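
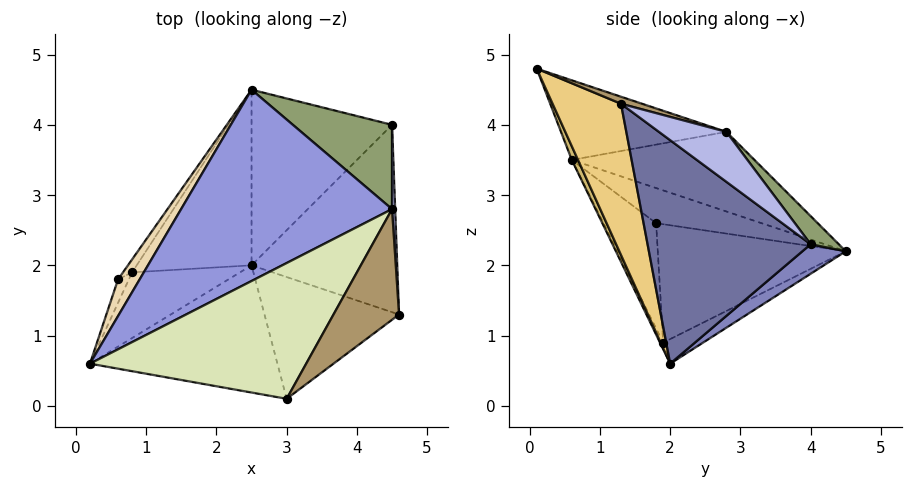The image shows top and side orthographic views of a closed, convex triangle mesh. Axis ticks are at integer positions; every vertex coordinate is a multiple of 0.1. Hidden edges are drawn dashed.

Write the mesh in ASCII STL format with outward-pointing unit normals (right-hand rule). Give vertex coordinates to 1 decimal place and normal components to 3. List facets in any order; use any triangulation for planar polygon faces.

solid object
 facet normal 0.785 -0.350 -0.512
  outer loop
   vertex 4.5 4.0 2.3
   vertex 4.6 1.3 4.3
   vertex 2.5 2.0 0.6
  endloop
 endfacet
 facet normal 0.174 0.531 -0.829
  outer loop
   vertex 4.5 4.0 2.3
   vertex 2.5 2.0 0.6
   vertex 2.5 4.5 2.2
  endloop
 endfacet
 facet normal -0.313 0.461 0.830
  outer loop
   vertex 4.5 2.8 3.9
   vertex 2.5 4.5 2.2
   vertex 0.2 0.6 3.5
  endloop
 endfacet
 facet normal 0.995 0.083 0.062
  outer loop
   vertex 4.5 2.8 3.9
   vertex 4.6 1.3 4.3
   vertex 4.5 4.0 2.3
  endloop
 endfacet
 facet normal 0.168 0.789 0.592
  outer loop
   vertex 4.5 2.8 3.9
   vertex 4.5 4.0 2.3
   vertex 2.5 4.5 2.2
  endloop
 endfacet
 facet normal -0.027 -0.892 -0.452
  outer loop
   vertex 0.8 1.9 0.9
   vertex 2.5 2.0 0.6
   vertex 0.2 0.6 3.5
  endloop
 endfacet
 facet normal -0.177 0.530 -0.829
  outer loop
   vertex 0.8 1.9 0.9
   vertex 2.5 4.5 2.2
   vertex 2.5 2.0 0.6
  endloop
 endfacet
 facet normal -0.308 0.451 0.838
  outer loop
   vertex 3.0 0.1 4.8
   vertex 4.5 2.8 3.9
   vertex 0.2 0.6 3.5
  endloop
 endfacet
 facet normal 0.103 0.263 0.959
  outer loop
   vertex 3.0 0.1 4.8
   vertex 4.6 1.3 4.3
   vertex 4.5 2.8 3.9
  endloop
 endfacet
 facet normal 0.030 -0.909 -0.415
  outer loop
   vertex 3.0 0.1 4.8
   vertex 0.2 0.6 3.5
   vertex 2.5 2.0 0.6
  endloop
 endfacet
 facet normal 0.461 -0.786 -0.411
  outer loop
   vertex 3.0 0.1 4.8
   vertex 2.5 2.0 0.6
   vertex 4.6 1.3 4.3
  endloop
 endfacet
 facet normal -0.705 0.561 0.434
  outer loop
   vertex 0.6 1.8 2.6
   vertex 0.2 0.6 3.5
   vertex 2.5 4.5 2.2
  endloop
 endfacet
 facet normal -0.964 0.247 -0.099
  outer loop
   vertex 0.6 1.8 2.6
   vertex 0.8 1.9 0.9
   vertex 0.2 0.6 3.5
  endloop
 endfacet
 facet normal -0.821 0.568 -0.063
  outer loop
   vertex 0.6 1.8 2.6
   vertex 2.5 4.5 2.2
   vertex 0.8 1.9 0.9
  endloop
 endfacet
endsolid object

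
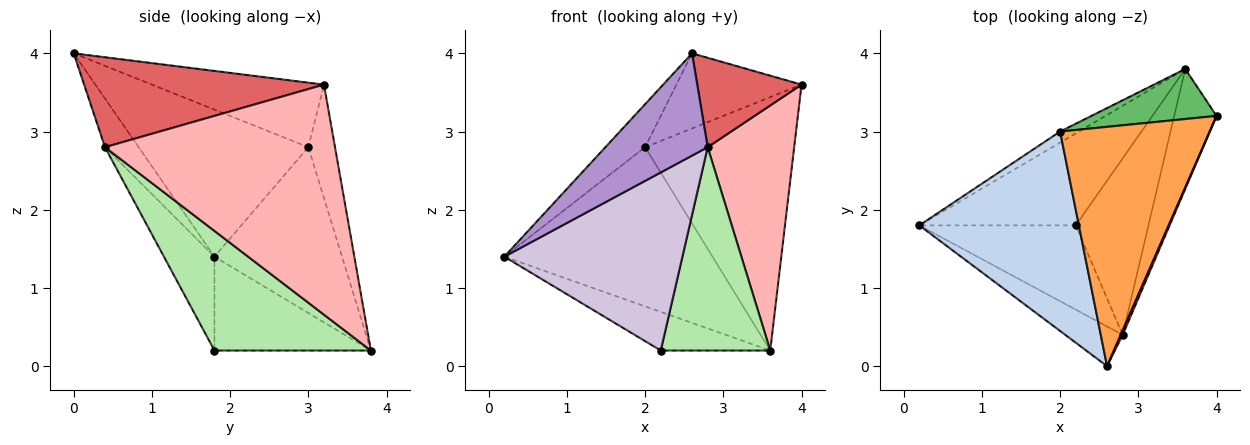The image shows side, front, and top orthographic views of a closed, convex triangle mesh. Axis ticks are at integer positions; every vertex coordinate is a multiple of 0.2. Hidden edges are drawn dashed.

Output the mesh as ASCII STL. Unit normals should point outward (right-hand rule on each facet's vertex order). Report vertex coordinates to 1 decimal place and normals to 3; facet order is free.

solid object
 facet normal -0.484 0.339 -0.807
  outer loop
   vertex 2.2 1.8 0.2
   vertex 0.2 1.8 1.4
   vertex 3.6 3.8 0.2
  endloop
 endfacet
 facet normal -0.669 0.157 0.726
  outer loop
   vertex 2.0 3.0 2.8
   vertex 0.2 1.8 1.4
   vertex 2.6 0.0 4.0
  endloop
 endfacet
 facet normal -0.381 0.277 0.882
  outer loop
   vertex 2.0 3.0 2.8
   vertex 2.6 0.0 4.0
   vertex 4.0 3.2 3.6
  endloop
 endfacet
 facet normal -0.522 0.851 -0.059
  outer loop
   vertex 2.0 3.0 2.8
   vertex 3.6 3.8 0.2
   vertex 0.2 1.8 1.4
  endloop
 endfacet
 facet normal -0.173 0.966 0.191
  outer loop
   vertex 2.0 3.0 2.8
   vertex 4.0 3.2 3.6
   vertex 3.6 3.8 0.2
  endloop
 endfacet
 facet normal 0.733 -0.513 -0.446
  outer loop
   vertex 2.8 0.4 2.8
   vertex 2.2 1.8 0.2
   vertex 3.6 3.8 0.2
  endloop
 endfacet
 facet normal 0.917 -0.399 0.020
  outer loop
   vertex 2.8 0.4 2.8
   vertex 4.0 3.2 3.6
   vertex 2.6 0.0 4.0
  endloop
 endfacet
 facet normal 0.922 -0.347 -0.170
  outer loop
   vertex 2.8 0.4 2.8
   vertex 3.6 3.8 0.2
   vertex 4.0 3.2 3.6
  endloop
 endfacet
 facet normal -0.294 -0.891 -0.346
  outer loop
   vertex 2.8 0.4 2.8
   vertex 2.6 0.0 4.0
   vertex 0.2 1.8 1.4
  endloop
 endfacet
 facet normal -0.248 -0.876 -0.414
  outer loop
   vertex 2.8 0.4 2.8
   vertex 0.2 1.8 1.4
   vertex 2.2 1.8 0.2
  endloop
 endfacet
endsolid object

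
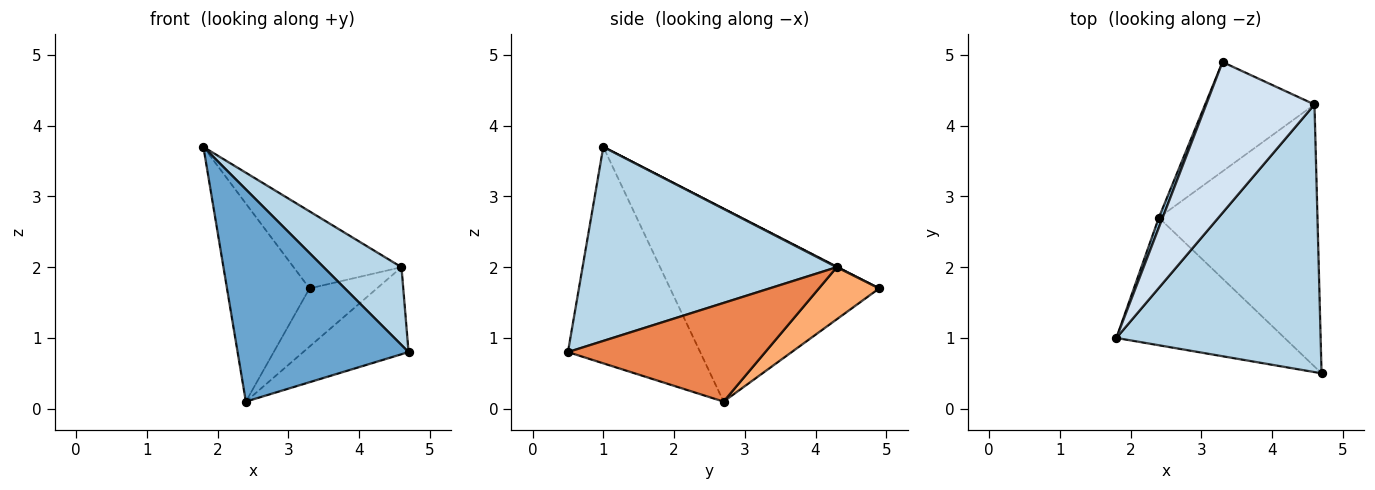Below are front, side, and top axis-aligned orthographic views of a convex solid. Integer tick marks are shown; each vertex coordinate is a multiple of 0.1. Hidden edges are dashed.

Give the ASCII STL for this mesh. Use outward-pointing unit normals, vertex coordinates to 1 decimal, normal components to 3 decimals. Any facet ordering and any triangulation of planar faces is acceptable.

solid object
 facet normal -0.553 -0.714 -0.429
  outer loop
   vertex 2.4 2.7 0.1
   vertex 4.7 0.5 0.8
   vertex 1.8 1.0 3.7
  endloop
 endfacet
 facet normal -0.930 0.367 0.018
  outer loop
   vertex 2.4 2.7 0.1
   vertex 1.8 1.0 3.7
   vertex 3.3 4.9 1.7
  endloop
 endfacet
 facet normal 0.674 -0.206 0.709
  outer loop
   vertex 4.6 4.3 2.0
   vertex 1.8 1.0 3.7
   vertex 4.7 0.5 0.8
  endloop
 endfacet
 facet normal 0.004 0.455 0.891
  outer loop
   vertex 4.6 4.3 2.0
   vertex 3.3 4.9 1.7
   vertex 1.8 1.0 3.7
  endloop
 endfacet
 facet normal 0.508 0.271 -0.817
  outer loop
   vertex 4.6 4.3 2.0
   vertex 4.7 0.5 0.8
   vertex 2.4 2.7 0.1
  endloop
 endfacet
 facet normal 0.388 0.433 -0.814
  outer loop
   vertex 4.6 4.3 2.0
   vertex 2.4 2.7 0.1
   vertex 3.3 4.9 1.7
  endloop
 endfacet
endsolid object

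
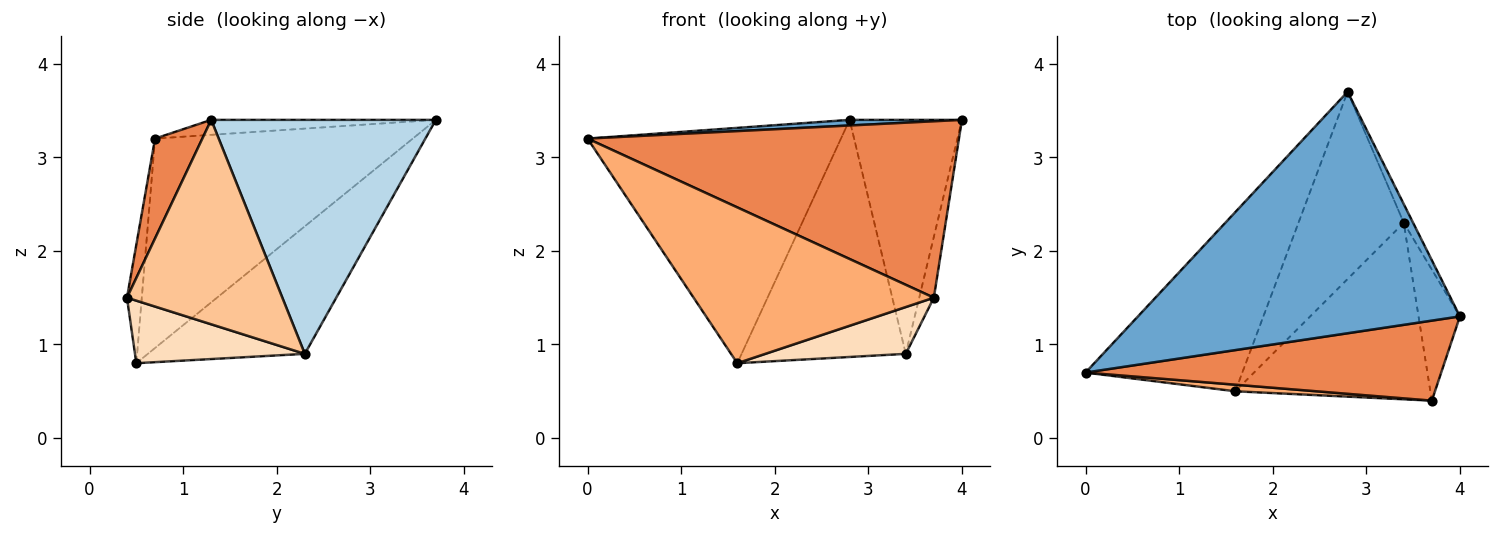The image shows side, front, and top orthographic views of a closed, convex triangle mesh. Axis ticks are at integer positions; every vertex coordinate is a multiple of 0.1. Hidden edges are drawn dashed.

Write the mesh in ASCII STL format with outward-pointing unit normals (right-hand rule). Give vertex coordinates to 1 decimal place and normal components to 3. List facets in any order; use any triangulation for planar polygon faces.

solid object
 facet normal -0.046 -0.023 0.999
  outer loop
   vertex 2.8 3.7 3.4
   vertex 0.0 0.7 3.2
   vertex 4.0 1.3 3.4
  endloop
 endfacet
 facet normal -0.629 0.619 -0.471
  outer loop
   vertex 1.6 0.5 0.8
   vertex 0.0 0.7 3.2
   vertex 2.8 3.7 3.4
  endloop
 endfacet
 facet normal 0.894 0.447 -0.036
  outer loop
   vertex 3.4 2.3 0.9
   vertex 2.8 3.7 3.4
   vertex 4.0 1.3 3.4
  endloop
 endfacet
 facet normal -0.600 0.628 -0.496
  outer loop
   vertex 3.4 2.3 0.9
   vertex 1.6 0.5 0.8
   vertex 2.8 3.7 3.4
  endloop
 endfacet
 facet normal 0.115 -0.905 0.410
  outer loop
   vertex 3.7 0.4 1.5
   vertex 4.0 1.3 3.4
   vertex 0.0 0.7 3.2
  endloop
 endfacet
 facet normal -0.062 -0.997 0.042
  outer loop
   vertex 3.7 0.4 1.5
   vertex 0.0 0.7 3.2
   vertex 1.6 0.5 0.8
  endloop
 endfacet
 facet normal 0.976 0.092 -0.198
  outer loop
   vertex 3.7 0.4 1.5
   vertex 3.4 2.3 0.9
   vertex 4.0 1.3 3.4
  endloop
 endfacet
 facet normal 0.296 -0.245 -0.923
  outer loop
   vertex 3.7 0.4 1.5
   vertex 1.6 0.5 0.8
   vertex 3.4 2.3 0.9
  endloop
 endfacet
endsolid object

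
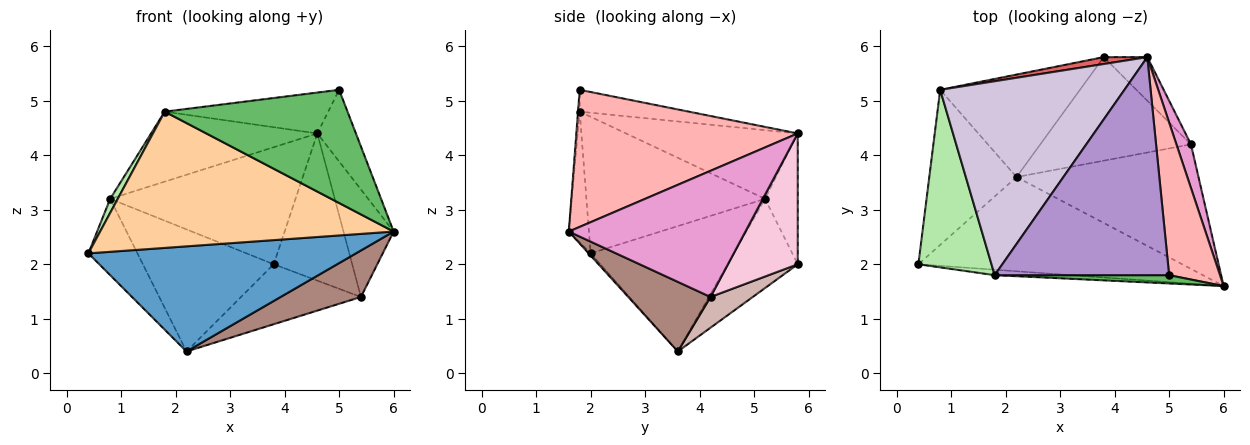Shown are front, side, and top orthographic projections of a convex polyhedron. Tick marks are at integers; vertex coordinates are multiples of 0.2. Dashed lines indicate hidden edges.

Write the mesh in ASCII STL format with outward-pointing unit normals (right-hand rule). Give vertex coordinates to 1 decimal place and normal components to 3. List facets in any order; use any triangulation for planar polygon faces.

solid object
 facet normal -0.006 -0.745 -0.667
  outer loop
   vertex 2.2 3.6 0.4
   vertex 6.0 1.6 2.6
   vertex 0.4 2.0 2.2
  endloop
 endfacet
 facet normal -0.790 0.271 -0.550
  outer loop
   vertex 2.2 3.6 0.4
   vertex 0.4 2.0 2.2
   vertex 0.8 5.2 3.2
  endloop
 endfacet
 facet normal -0.380 0.709 -0.595
  outer loop
   vertex 2.2 3.6 0.4
   vertex 0.8 5.2 3.2
   vertex 3.8 5.8 2.0
  endloop
 endfacet
 facet normal -0.068 -0.997 -0.040
  outer loop
   vertex 1.8 1.8 4.8
   vertex 0.4 2.0 2.2
   vertex 6.0 1.6 2.6
  endloop
 endfacet
 facet normal -0.009 -0.997 0.073
  outer loop
   vertex 1.8 1.8 4.8
   vertex 6.0 1.6 2.6
   vertex 5.0 1.8 5.2
  endloop
 endfacet
 facet normal -0.881 -0.037 0.472
  outer loop
   vertex 1.8 1.8 4.8
   vertex 0.8 5.2 3.2
   vertex 0.4 2.0 2.2
  endloop
 endfacet
 facet normal -0.173 0.983 0.058
  outer loop
   vertex 4.6 5.8 4.4
   vertex 3.8 5.8 2.0
   vertex 0.8 5.2 3.2
  endloop
 endfacet
 facet normal 0.925 0.161 0.343
  outer loop
   vertex 4.6 5.8 4.4
   vertex 5.0 1.8 5.2
   vertex 6.0 1.6 2.6
  endloop
 endfacet
 facet normal -0.122 0.183 0.976
  outer loop
   vertex 4.6 5.8 4.4
   vertex 1.8 1.8 4.8
   vertex 5.0 1.8 5.2
  endloop
 endfacet
 facet normal -0.331 0.320 0.888
  outer loop
   vertex 4.6 5.8 4.4
   vertex 0.8 5.2 3.2
   vertex 1.8 1.8 4.8
  endloop
 endfacet
 facet normal 0.337 -0.329 -0.882
  outer loop
   vertex 5.4 4.2 1.4
   vertex 6.0 1.6 2.6
   vertex 2.2 3.6 0.4
  endloop
 endfacet
 facet normal 0.174 0.493 -0.852
  outer loop
   vertex 5.4 4.2 1.4
   vertex 2.2 3.6 0.4
   vertex 3.8 5.8 2.0
  endloop
 endfacet
 facet normal 0.956 0.271 0.110
  outer loop
   vertex 5.4 4.2 1.4
   vertex 4.6 5.8 4.4
   vertex 6.0 1.6 2.6
  endloop
 endfacet
 facet normal 0.649 0.730 -0.216
  outer loop
   vertex 5.4 4.2 1.4
   vertex 3.8 5.8 2.0
   vertex 4.6 5.8 4.4
  endloop
 endfacet
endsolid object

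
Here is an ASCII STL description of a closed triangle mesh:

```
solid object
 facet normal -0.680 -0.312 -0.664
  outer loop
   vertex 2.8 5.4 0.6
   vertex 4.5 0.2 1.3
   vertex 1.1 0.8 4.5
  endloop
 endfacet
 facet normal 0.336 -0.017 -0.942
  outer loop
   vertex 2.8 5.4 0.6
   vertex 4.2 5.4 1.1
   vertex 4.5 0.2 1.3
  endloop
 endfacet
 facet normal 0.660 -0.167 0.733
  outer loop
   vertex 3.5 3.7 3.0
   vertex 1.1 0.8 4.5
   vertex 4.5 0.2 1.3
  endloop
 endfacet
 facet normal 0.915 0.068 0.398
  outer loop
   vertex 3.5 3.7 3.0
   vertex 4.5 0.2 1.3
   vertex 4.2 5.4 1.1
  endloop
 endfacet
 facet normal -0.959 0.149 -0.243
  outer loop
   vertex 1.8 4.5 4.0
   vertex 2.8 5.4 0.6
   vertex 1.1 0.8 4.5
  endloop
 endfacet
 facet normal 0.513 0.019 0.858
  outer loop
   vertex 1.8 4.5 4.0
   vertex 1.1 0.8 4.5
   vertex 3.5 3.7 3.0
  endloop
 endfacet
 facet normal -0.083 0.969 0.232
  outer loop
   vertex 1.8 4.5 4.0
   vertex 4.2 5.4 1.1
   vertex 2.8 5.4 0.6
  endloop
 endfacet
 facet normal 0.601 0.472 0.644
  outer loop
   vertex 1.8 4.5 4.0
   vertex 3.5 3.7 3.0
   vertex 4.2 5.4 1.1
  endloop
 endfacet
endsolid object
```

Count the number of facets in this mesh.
8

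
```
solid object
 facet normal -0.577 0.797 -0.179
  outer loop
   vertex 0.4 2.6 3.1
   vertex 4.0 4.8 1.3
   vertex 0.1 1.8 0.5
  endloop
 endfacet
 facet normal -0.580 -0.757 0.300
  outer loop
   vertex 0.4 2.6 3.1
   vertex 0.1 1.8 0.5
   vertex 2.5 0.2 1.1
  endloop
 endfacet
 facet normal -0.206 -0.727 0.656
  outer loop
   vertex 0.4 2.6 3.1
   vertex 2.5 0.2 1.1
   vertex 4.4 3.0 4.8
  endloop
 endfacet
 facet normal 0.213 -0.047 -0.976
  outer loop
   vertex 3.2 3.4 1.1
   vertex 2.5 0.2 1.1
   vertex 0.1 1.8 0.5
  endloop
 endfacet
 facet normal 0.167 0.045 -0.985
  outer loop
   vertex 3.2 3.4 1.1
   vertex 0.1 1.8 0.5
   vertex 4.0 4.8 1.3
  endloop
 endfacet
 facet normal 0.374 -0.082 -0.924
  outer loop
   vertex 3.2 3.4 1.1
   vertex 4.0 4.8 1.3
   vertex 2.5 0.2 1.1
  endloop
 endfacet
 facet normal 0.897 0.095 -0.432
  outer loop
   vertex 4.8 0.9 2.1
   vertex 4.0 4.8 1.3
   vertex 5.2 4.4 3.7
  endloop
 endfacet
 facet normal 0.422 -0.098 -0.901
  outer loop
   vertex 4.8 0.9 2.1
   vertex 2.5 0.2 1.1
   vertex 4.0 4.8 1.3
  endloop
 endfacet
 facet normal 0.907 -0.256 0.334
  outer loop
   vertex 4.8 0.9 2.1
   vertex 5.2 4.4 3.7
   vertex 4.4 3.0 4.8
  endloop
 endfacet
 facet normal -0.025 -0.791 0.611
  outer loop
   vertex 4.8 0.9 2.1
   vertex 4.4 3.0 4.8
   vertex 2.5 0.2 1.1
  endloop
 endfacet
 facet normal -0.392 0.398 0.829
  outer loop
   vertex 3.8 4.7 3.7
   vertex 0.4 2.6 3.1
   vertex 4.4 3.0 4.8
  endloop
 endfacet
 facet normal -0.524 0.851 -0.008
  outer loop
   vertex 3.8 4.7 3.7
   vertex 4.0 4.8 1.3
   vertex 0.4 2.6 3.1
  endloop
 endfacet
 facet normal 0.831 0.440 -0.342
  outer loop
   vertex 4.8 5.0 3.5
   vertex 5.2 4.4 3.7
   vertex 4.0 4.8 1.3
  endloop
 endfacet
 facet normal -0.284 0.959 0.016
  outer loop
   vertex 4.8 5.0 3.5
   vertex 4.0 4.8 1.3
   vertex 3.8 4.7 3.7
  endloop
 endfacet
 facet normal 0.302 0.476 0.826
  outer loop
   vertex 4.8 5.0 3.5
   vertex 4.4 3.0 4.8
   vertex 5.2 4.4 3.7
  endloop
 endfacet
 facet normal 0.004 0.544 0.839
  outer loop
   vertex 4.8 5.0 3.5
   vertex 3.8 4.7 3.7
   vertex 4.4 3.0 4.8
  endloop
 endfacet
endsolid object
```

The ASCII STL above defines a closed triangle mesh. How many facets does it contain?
16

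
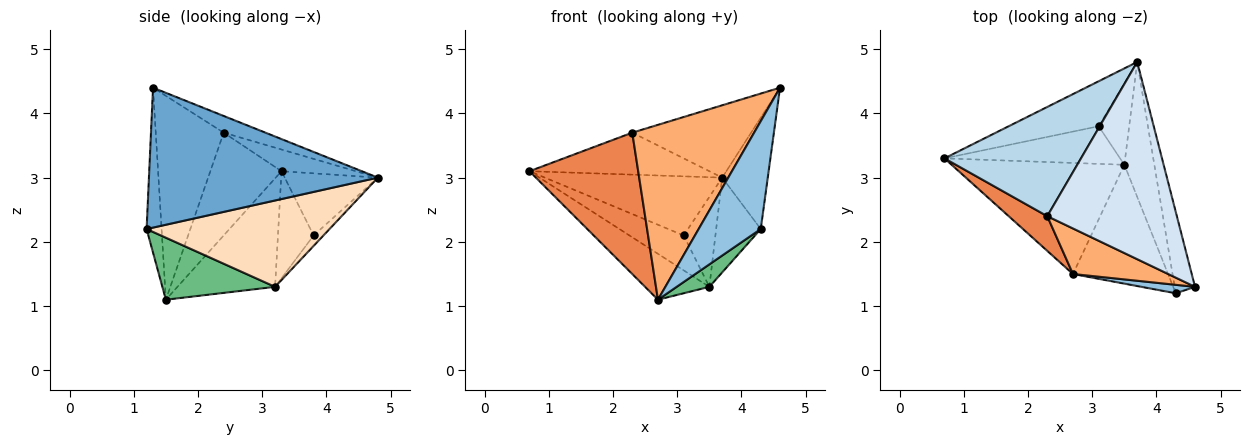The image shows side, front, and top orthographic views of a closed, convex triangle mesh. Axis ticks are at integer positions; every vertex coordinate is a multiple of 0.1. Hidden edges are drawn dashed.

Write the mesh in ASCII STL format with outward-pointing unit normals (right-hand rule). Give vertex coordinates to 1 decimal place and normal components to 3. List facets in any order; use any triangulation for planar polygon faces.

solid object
 facet normal 0.971 0.193 -0.141
  outer loop
   vertex 4.3 1.2 2.2
   vertex 3.7 4.8 3.0
   vertex 4.6 1.3 4.4
  endloop
 endfacet
 facet normal -0.234 -0.969 0.076
  outer loop
   vertex 4.3 1.2 2.2
   vertex 4.6 1.3 4.4
   vertex 2.7 1.5 1.1
  endloop
 endfacet
 facet normal -0.147 0.355 0.923
  outer loop
   vertex 2.3 2.4 3.7
   vertex 3.7 4.8 3.0
   vertex 0.7 3.3 3.1
  endloop
 endfacet
 facet normal -0.120 0.342 0.932
  outer loop
   vertex 2.3 2.4 3.7
   vertex 4.6 1.3 4.4
   vertex 3.7 4.8 3.0
  endloop
 endfacet
 facet normal -0.536 -0.820 0.201
  outer loop
   vertex 2.3 2.4 3.7
   vertex 0.7 3.3 3.1
   vertex 2.7 1.5 1.1
  endloop
 endfacet
 facet normal -0.475 -0.852 0.222
  outer loop
   vertex 2.3 2.4 3.7
   vertex 2.7 1.5 1.1
   vertex 4.6 1.3 4.4
  endloop
 endfacet
 facet normal -0.502 0.330 -0.799
  outer loop
   vertex 3.5 3.2 1.3
   vertex 2.7 1.5 1.1
   vertex 0.7 3.3 3.1
  endloop
 endfacet
 facet normal 0.921 0.224 -0.320
  outer loop
   vertex 3.5 3.2 1.3
   vertex 3.7 4.8 3.0
   vertex 4.3 1.2 2.2
  endloop
 endfacet
 facet normal 0.539 -0.157 -0.827
  outer loop
   vertex 3.5 3.2 1.3
   vertex 4.3 1.2 2.2
   vertex 2.7 1.5 1.1
  endloop
 endfacet
 facet normal -0.386 0.734 -0.559
  outer loop
   vertex 3.1 3.8 2.1
   vertex 0.7 3.3 3.1
   vertex 3.7 4.8 3.0
  endloop
 endfacet
 facet normal -0.408 0.621 -0.670
  outer loop
   vertex 3.1 3.8 2.1
   vertex 3.5 3.2 1.3
   vertex 0.7 3.3 3.1
  endloop
 endfacet
 facet normal -0.224 0.723 -0.654
  outer loop
   vertex 3.1 3.8 2.1
   vertex 3.7 4.8 3.0
   vertex 3.5 3.2 1.3
  endloop
 endfacet
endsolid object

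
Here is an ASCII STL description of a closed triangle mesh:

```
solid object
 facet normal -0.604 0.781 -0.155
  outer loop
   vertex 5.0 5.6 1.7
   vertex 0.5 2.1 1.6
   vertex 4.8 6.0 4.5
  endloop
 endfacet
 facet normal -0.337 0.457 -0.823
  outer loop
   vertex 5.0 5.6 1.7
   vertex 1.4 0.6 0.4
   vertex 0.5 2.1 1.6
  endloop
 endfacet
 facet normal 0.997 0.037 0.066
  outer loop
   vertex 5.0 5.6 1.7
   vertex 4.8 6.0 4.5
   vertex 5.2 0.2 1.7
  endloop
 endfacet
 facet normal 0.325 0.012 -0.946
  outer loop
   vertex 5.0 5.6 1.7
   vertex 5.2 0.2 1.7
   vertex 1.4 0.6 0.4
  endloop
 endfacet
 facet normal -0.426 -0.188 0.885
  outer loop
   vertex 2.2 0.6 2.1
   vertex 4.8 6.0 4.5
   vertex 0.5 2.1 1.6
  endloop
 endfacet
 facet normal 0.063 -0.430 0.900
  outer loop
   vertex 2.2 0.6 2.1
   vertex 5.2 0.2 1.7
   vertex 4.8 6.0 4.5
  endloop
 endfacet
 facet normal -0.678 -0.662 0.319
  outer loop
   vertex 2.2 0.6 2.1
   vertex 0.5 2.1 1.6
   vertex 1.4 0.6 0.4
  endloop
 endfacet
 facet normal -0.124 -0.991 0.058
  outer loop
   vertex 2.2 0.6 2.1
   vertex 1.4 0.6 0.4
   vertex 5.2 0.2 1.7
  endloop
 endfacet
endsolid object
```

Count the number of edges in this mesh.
12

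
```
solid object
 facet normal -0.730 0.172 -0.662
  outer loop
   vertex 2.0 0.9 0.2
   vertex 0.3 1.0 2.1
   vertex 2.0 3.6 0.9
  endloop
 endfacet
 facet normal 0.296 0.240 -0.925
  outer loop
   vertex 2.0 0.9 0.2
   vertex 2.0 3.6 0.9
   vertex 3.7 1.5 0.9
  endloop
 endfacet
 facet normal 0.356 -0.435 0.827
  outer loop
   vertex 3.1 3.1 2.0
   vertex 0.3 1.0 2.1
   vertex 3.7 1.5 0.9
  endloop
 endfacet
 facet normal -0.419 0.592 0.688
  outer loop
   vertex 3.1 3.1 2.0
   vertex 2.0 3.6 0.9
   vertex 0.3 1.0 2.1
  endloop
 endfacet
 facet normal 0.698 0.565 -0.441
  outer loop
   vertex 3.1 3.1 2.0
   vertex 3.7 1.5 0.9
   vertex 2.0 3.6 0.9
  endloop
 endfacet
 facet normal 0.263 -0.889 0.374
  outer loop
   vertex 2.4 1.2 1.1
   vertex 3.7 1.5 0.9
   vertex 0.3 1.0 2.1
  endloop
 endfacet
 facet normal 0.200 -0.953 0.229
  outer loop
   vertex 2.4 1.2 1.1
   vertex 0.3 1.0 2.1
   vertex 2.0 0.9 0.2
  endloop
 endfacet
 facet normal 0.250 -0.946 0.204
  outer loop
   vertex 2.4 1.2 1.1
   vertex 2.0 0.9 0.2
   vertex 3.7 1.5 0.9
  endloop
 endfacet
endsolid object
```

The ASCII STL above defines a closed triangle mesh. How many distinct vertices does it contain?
6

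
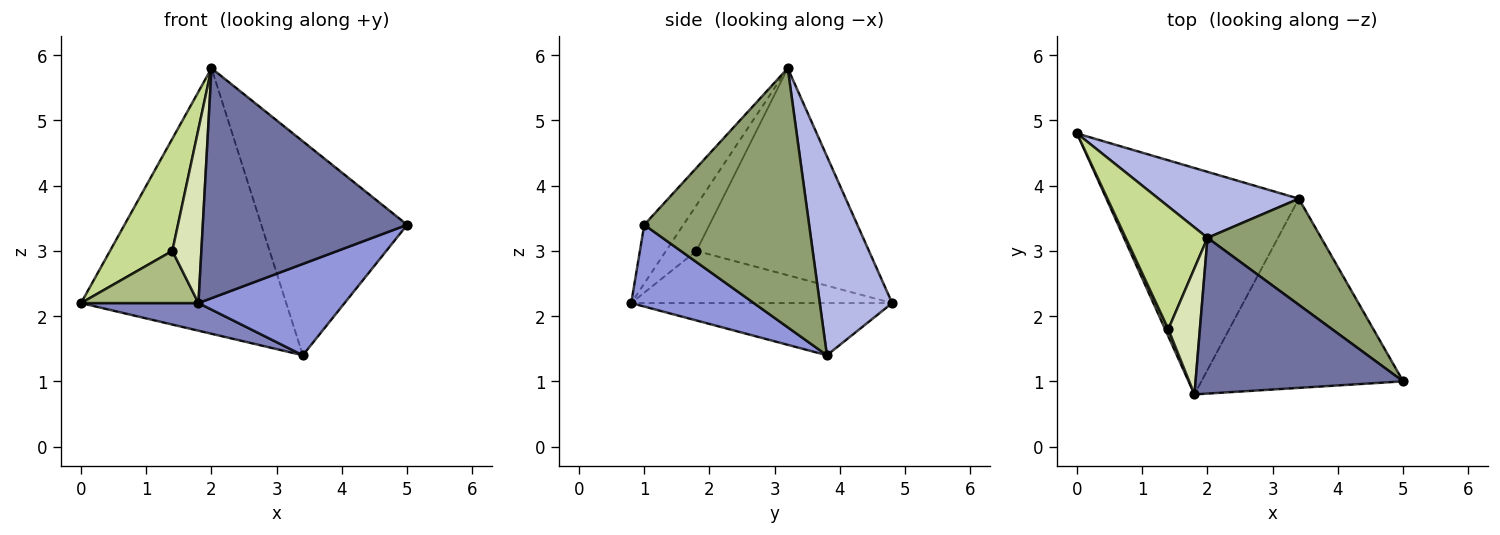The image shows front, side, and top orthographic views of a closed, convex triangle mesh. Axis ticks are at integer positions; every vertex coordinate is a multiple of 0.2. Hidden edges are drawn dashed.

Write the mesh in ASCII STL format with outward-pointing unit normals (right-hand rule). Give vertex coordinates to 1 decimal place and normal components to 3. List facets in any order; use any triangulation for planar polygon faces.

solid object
 facet normal -0.157 -0.818 0.554
  outer loop
   vertex 2.0 3.2 5.8
   vertex 1.8 0.8 2.2
   vertex 5.0 1.0 3.4
  endloop
 endfacet
 facet normal -0.260 -0.117 -0.959
  outer loop
   vertex 3.4 3.8 1.4
   vertex 1.8 0.8 2.2
   vertex 0.0 4.8 2.2
  endloop
 endfacet
 facet normal 0.343 -0.408 -0.846
  outer loop
   vertex 3.4 3.8 1.4
   vertex 5.0 1.0 3.4
   vertex 1.8 0.8 2.2
  endloop
 endfacet
 facet normal 0.324 0.918 0.228
  outer loop
   vertex 3.4 3.8 1.4
   vertex 0.0 4.8 2.2
   vertex 2.0 3.2 5.8
  endloop
 endfacet
 facet normal 0.711 0.630 0.312
  outer loop
   vertex 3.4 3.8 1.4
   vertex 2.0 3.2 5.8
   vertex 5.0 1.0 3.4
  endloop
 endfacet
 facet normal -0.910 -0.410 0.057
  outer loop
   vertex 1.4 1.8 3.0
   vertex 0.0 4.8 2.2
   vertex 1.8 0.8 2.2
  endloop
 endfacet
 facet normal -0.882 -0.319 0.348
  outer loop
   vertex 1.4 1.8 3.0
   vertex 2.0 3.2 5.8
   vertex 0.0 4.8 2.2
  endloop
 endfacet
 facet normal -0.648 -0.617 0.447
  outer loop
   vertex 1.4 1.8 3.0
   vertex 1.8 0.8 2.2
   vertex 2.0 3.2 5.8
  endloop
 endfacet
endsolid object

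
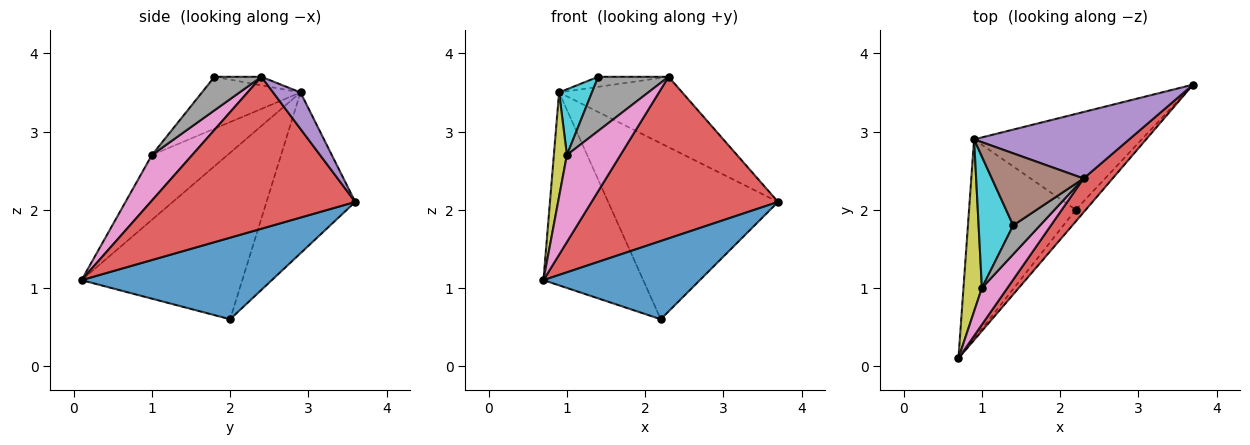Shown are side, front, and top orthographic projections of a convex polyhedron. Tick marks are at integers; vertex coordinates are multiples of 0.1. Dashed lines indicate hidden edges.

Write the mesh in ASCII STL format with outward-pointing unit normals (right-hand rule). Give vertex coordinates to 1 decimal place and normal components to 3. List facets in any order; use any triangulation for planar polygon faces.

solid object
 facet normal 0.769 -0.632 -0.095
  outer loop
   vertex 2.2 2.0 0.6
   vertex 3.7 3.6 2.1
   vertex 0.7 0.1 1.1
  endloop
 endfacet
 facet normal -0.746 0.463 -0.478
  outer loop
   vertex 0.9 2.9 3.5
   vertex 2.2 2.0 0.6
   vertex 0.7 0.1 1.1
  endloop
 endfacet
 facet normal -0.417 0.798 -0.435
  outer loop
   vertex 0.9 2.9 3.5
   vertex 3.7 3.6 2.1
   vertex 2.2 2.0 0.6
  endloop
 endfacet
 facet normal 0.732 -0.667 0.140
  outer loop
   vertex 2.3 2.4 3.7
   vertex 0.7 0.1 1.1
   vertex 3.7 3.6 2.1
  endloop
 endfacet
 facet normal 0.159 0.718 0.678
  outer loop
   vertex 2.3 2.4 3.7
   vertex 3.7 3.6 2.1
   vertex 0.9 2.9 3.5
  endloop
 endfacet
 facet normal -0.092 0.138 0.986
  outer loop
   vertex 2.3 2.4 3.7
   vertex 0.9 2.9 3.5
   vertex 1.4 1.8 3.7
  endloop
 endfacet
 facet normal 0.570 -0.757 0.319
  outer loop
   vertex 1.0 1.0 2.7
   vertex 0.7 0.1 1.1
   vertex 2.3 2.4 3.7
  endloop
 endfacet
 facet normal 0.507 -0.761 0.406
  outer loop
   vertex 1.0 1.0 2.7
   vertex 2.3 2.4 3.7
   vertex 1.4 1.8 3.7
  endloop
 endfacet
 facet normal -0.949 -0.164 0.270
  outer loop
   vertex 1.0 1.0 2.7
   vertex 0.9 2.9 3.5
   vertex 0.7 0.1 1.1
  endloop
 endfacet
 facet normal -0.802 -0.267 0.535
  outer loop
   vertex 1.0 1.0 2.7
   vertex 1.4 1.8 3.7
   vertex 0.9 2.9 3.5
  endloop
 endfacet
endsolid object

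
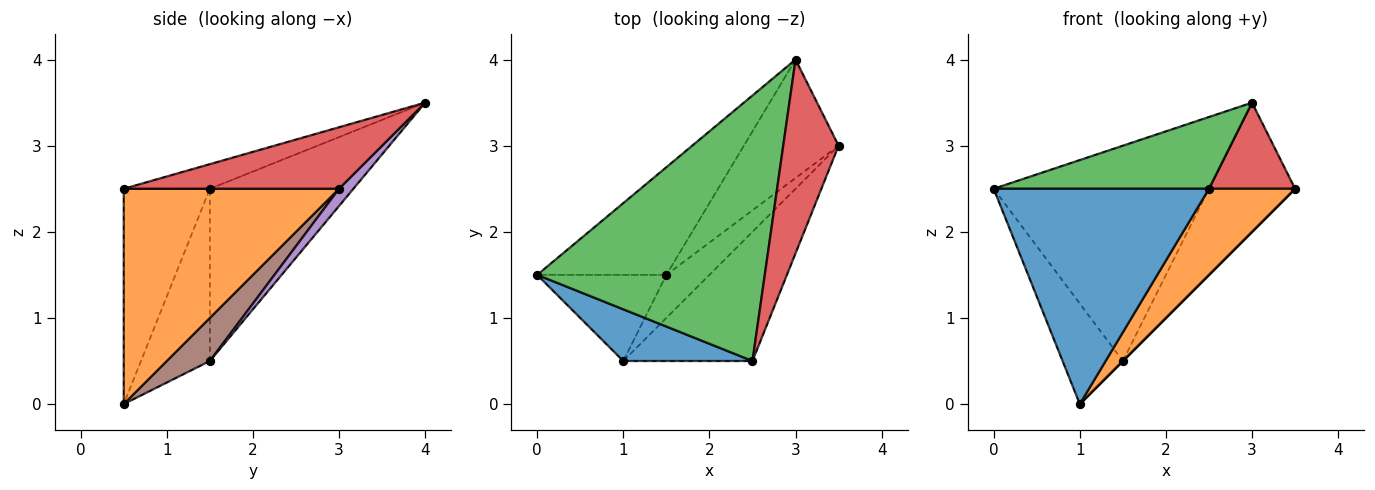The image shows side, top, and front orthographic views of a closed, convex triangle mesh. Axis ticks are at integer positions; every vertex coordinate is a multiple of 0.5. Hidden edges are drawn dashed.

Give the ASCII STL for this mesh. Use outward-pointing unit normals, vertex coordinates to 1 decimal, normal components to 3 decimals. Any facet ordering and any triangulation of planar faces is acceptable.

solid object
 facet normal -0.362 -0.906 0.217
  outer loop
   vertex 1.0 0.5 0.0
   vertex 2.5 0.5 2.5
   vertex 0.0 1.5 2.5
  endloop
 endfacet
 facet normal 0.811 -0.324 -0.487
  outer loop
   vertex 1.0 0.5 0.0
   vertex 3.5 3.0 2.5
   vertex 2.5 0.5 2.5
  endloop
 endfacet
 facet normal -0.104 -0.259 0.960
  outer loop
   vertex 3.0 4.0 3.5
   vertex 0.0 1.5 2.5
   vertex 2.5 0.5 2.5
  endloop
 endfacet
 facet normal 0.712 -0.285 0.641
  outer loop
   vertex 3.0 4.0 3.5
   vertex 2.5 0.5 2.5
   vertex 3.5 3.0 2.5
  endloop
 endfacet
 facet normal 0.122 0.732 -0.671
  outer loop
   vertex 1.5 1.5 0.5
   vertex 3.0 4.0 3.5
   vertex 3.5 3.0 2.5
  endloop
 endfacet
 facet normal 0.707 0.000 -0.707
  outer loop
   vertex 1.5 1.5 0.5
   vertex 3.5 3.0 2.5
   vertex 1.0 0.5 0.0
  endloop
 endfacet
 facet normal -0.655 0.573 -0.492
  outer loop
   vertex 1.5 1.5 0.5
   vertex 1.0 0.5 0.0
   vertex 0.0 1.5 2.5
  endloop
 endfacet
 facet normal -0.512 0.768 -0.384
  outer loop
   vertex 1.5 1.5 0.5
   vertex 0.0 1.5 2.5
   vertex 3.0 4.0 3.5
  endloop
 endfacet
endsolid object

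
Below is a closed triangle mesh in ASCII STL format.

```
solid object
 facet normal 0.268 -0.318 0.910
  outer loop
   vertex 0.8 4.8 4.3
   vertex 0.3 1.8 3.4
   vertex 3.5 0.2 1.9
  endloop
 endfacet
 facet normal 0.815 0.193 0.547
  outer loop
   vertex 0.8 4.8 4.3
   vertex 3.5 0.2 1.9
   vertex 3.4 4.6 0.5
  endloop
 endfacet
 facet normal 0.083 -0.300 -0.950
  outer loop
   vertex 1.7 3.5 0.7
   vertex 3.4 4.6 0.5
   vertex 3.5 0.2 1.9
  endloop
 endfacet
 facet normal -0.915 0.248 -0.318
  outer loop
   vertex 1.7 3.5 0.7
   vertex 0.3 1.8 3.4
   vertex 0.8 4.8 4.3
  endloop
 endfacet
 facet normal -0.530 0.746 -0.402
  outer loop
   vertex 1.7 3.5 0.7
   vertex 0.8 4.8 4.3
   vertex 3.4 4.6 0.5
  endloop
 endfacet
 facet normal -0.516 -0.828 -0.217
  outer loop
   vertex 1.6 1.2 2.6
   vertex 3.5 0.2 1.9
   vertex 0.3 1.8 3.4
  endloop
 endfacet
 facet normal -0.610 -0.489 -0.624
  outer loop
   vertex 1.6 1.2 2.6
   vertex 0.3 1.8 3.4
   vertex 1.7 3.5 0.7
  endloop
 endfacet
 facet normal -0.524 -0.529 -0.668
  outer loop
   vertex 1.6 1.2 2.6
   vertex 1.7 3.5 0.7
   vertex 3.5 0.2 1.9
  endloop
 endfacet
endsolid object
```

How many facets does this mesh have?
8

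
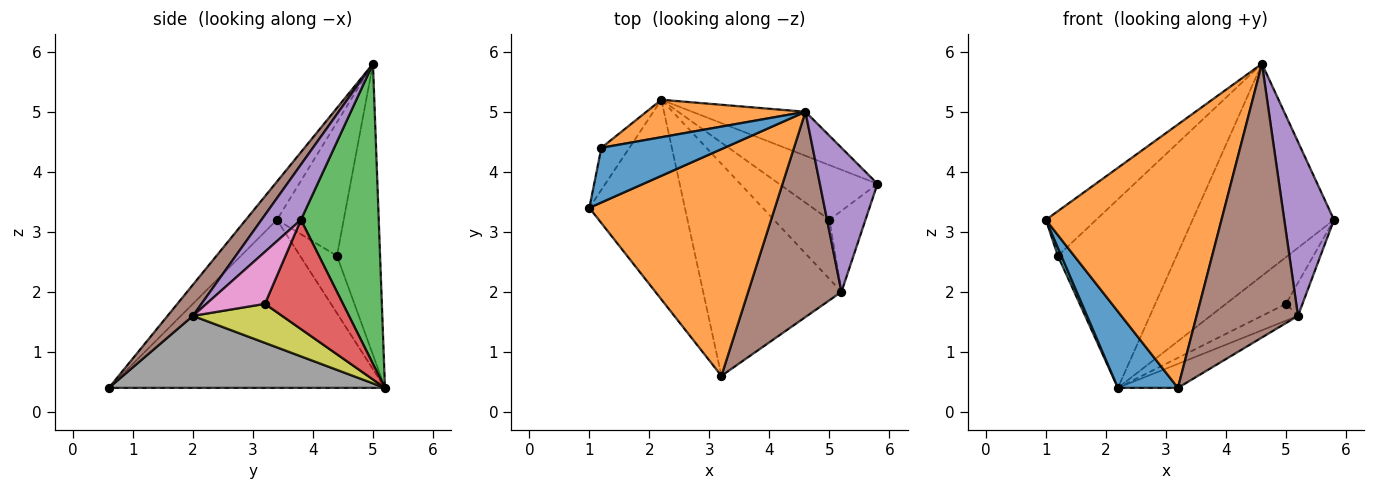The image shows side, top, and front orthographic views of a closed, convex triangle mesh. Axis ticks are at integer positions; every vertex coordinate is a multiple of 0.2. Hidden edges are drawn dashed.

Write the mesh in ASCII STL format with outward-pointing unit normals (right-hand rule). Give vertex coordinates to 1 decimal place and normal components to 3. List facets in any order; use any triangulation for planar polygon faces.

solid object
 facet normal -0.854 -0.186 -0.486
  outer loop
   vertex 2.2 5.2 0.4
   vertex 3.2 0.6 0.4
   vertex 1.0 3.4 3.2
  endloop
 endfacet
 facet normal -0.133 -0.751 0.647
  outer loop
   vertex 4.6 5.0 5.8
   vertex 1.0 3.4 3.2
   vertex 3.2 0.6 0.4
  endloop
 endfacet
 facet normal 0.474 0.862 -0.179
  outer loop
   vertex 4.6 5.0 5.8
   vertex 5.8 3.8 3.2
   vertex 2.2 5.2 0.4
  endloop
 endfacet
 facet normal 0.645 0.496 -0.581
  outer loop
   vertex 5.0 3.2 1.8
   vertex 2.2 5.2 0.4
   vertex 5.8 3.8 3.2
  endloop
 endfacet
 facet normal 0.521 -0.657 0.544
  outer loop
   vertex 5.2 2.0 1.6
   vertex 5.8 3.8 3.2
   vertex 4.6 5.0 5.8
  endloop
 endfacet
 facet normal 0.196 -0.784 0.588
  outer loop
   vertex 5.2 2.0 1.6
   vertex 4.6 5.0 5.8
   vertex 3.2 0.6 0.4
  endloop
 endfacet
 facet normal 0.801 0.226 -0.554
  outer loop
   vertex 5.2 2.0 1.6
   vertex 5.0 3.2 1.8
   vertex 5.8 3.8 3.2
  endloop
 endfacet
 facet normal 0.460 0.100 -0.883
  outer loop
   vertex 5.2 2.0 1.6
   vertex 3.2 0.6 0.4
   vertex 2.2 5.2 0.4
  endloop
 endfacet
 facet normal 0.560 0.226 -0.797
  outer loop
   vertex 5.2 2.0 1.6
   vertex 2.2 5.2 0.4
   vertex 5.0 3.2 1.8
  endloop
 endfacet
 facet normal -0.895 -0.083 -0.437
  outer loop
   vertex 1.2 4.4 2.6
   vertex 2.2 5.2 0.4
   vertex 1.0 3.4 3.2
  endloop
 endfacet
 facet normal -0.643 0.484 0.593
  outer loop
   vertex 1.2 4.4 2.6
   vertex 1.0 3.4 3.2
   vertex 4.6 5.0 5.8
  endloop
 endfacet
 facet normal -0.336 0.924 0.183
  outer loop
   vertex 1.2 4.4 2.6
   vertex 4.6 5.0 5.8
   vertex 2.2 5.2 0.4
  endloop
 endfacet
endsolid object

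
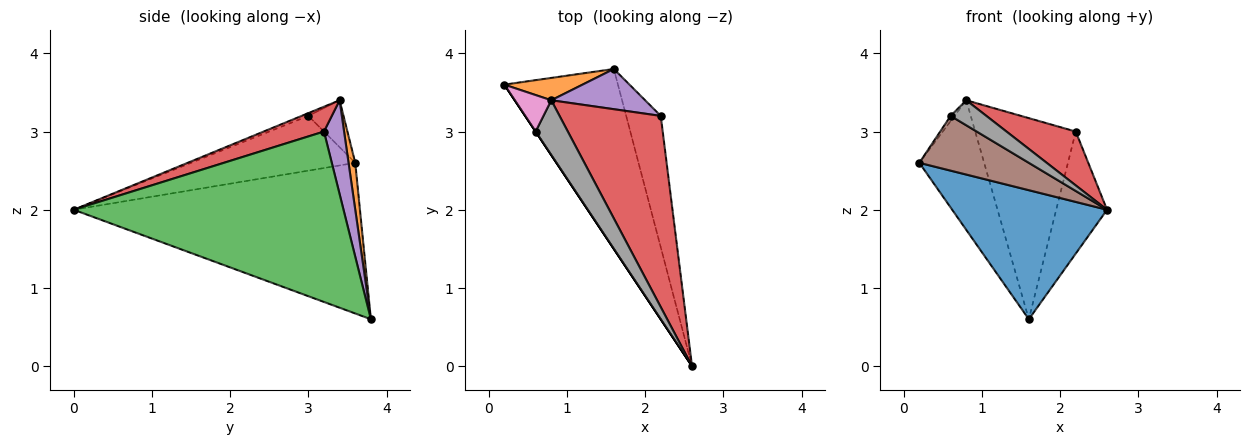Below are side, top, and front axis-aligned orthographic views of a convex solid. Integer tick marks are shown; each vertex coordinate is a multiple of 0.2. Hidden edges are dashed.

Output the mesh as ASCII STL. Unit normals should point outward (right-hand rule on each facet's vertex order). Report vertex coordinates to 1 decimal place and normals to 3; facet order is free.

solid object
 facet normal -0.733 -0.397 -0.553
  outer loop
   vertex 1.6 3.8 0.6
   vertex 2.6 0.0 2.0
   vertex 0.2 3.6 2.6
  endloop
 endfacet
 facet normal 0.101 0.980 0.169
  outer loop
   vertex 0.8 3.4 3.4
   vertex 1.6 3.8 0.6
   vertex 0.2 3.6 2.6
  endloop
 endfacet
 facet normal 0.964 0.182 -0.196
  outer loop
   vertex 2.2 3.2 3.0
   vertex 2.6 0.0 2.0
   vertex 1.6 3.8 0.6
  endloop
 endfacet
 facet normal 0.230 -0.264 0.937
  outer loop
   vertex 2.2 3.2 3.0
   vertex 0.8 3.4 3.4
   vertex 2.6 0.0 2.0
  endloop
 endfacet
 facet normal 0.192 0.962 0.192
  outer loop
   vertex 2.2 3.2 3.0
   vertex 1.6 3.8 0.6
   vertex 0.8 3.4 3.4
  endloop
 endfacet
 facet normal -0.832 -0.555 0.000
  outer loop
   vertex 0.6 3.0 3.2
   vertex 0.2 3.6 2.6
   vertex 2.6 0.0 2.0
  endloop
 endfacet
 facet normal -0.786 0.087 0.612
  outer loop
   vertex 0.6 3.0 3.2
   vertex 0.8 3.4 3.4
   vertex 0.2 3.6 2.6
  endloop
 endfacet
 facet normal -0.078 -0.415 0.907
  outer loop
   vertex 0.6 3.0 3.2
   vertex 2.6 0.0 2.0
   vertex 0.8 3.4 3.4
  endloop
 endfacet
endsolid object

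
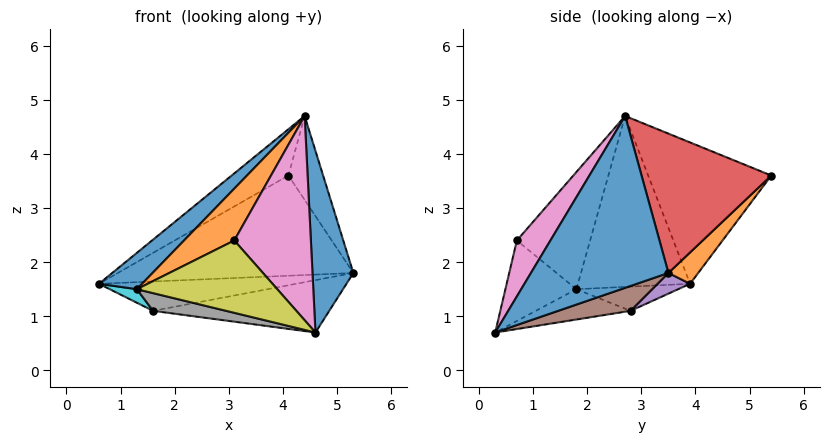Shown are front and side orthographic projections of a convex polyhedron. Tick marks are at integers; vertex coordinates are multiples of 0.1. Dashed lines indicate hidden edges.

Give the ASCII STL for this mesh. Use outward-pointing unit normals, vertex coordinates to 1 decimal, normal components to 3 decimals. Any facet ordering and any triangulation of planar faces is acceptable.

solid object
 facet normal 0.936 -0.278 0.214
  outer loop
   vertex 4.4 2.7 4.7
   vertex 4.6 0.3 0.7
   vertex 5.3 3.5 1.8
  endloop
 endfacet
 facet normal 0.090 0.714 -0.694
  outer loop
   vertex 4.1 5.4 3.6
   vertex 5.3 3.5 1.8
   vertex 0.6 3.9 1.6
  endloop
 endfacet
 facet normal -0.560 0.258 0.787
  outer loop
   vertex 4.1 5.4 3.6
   vertex 0.6 3.9 1.6
   vertex 4.4 2.7 4.7
  endloop
 endfacet
 facet normal 0.906 0.242 0.348
  outer loop
   vertex 4.1 5.4 3.6
   vertex 4.4 2.7 4.7
   vertex 5.3 3.5 1.8
  endloop
 endfacet
 facet normal 0.077 0.470 -0.879
  outer loop
   vertex 1.6 2.8 1.1
   vertex 0.6 3.9 1.6
   vertex 5.3 3.5 1.8
  endloop
 endfacet
 facet normal 0.123 0.299 -0.946
  outer loop
   vertex 1.6 2.8 1.1
   vertex 5.3 3.5 1.8
   vertex 4.6 0.3 0.7
  endloop
 endfacet
 facet normal 0.349 -0.796 0.495
  outer loop
   vertex 3.1 0.7 2.4
   vertex 4.6 0.3 0.7
   vertex 4.4 2.7 4.7
  endloop
 endfacet
 facet normal -0.338 -0.260 -0.904
  outer loop
   vertex 1.3 1.8 1.5
   vertex 1.6 2.8 1.1
   vertex 4.6 0.3 0.7
  endloop
 endfacet
 facet normal -0.443 -0.877 -0.185
  outer loop
   vertex 1.3 1.8 1.5
   vertex 4.6 0.3 0.7
   vertex 3.1 0.7 2.4
  endloop
 endfacet
 facet normal -0.570 -0.152 -0.807
  outer loop
   vertex 1.3 1.8 1.5
   vertex 0.6 3.9 1.6
   vertex 1.6 2.8 1.1
  endloop
 endfacet
 facet normal -0.658 -0.253 0.709
  outer loop
   vertex 1.3 1.8 1.5
   vertex 4.4 2.7 4.7
   vertex 0.6 3.9 1.6
  endloop
 endfacet
 facet normal -0.595 -0.408 0.692
  outer loop
   vertex 1.3 1.8 1.5
   vertex 3.1 0.7 2.4
   vertex 4.4 2.7 4.7
  endloop
 endfacet
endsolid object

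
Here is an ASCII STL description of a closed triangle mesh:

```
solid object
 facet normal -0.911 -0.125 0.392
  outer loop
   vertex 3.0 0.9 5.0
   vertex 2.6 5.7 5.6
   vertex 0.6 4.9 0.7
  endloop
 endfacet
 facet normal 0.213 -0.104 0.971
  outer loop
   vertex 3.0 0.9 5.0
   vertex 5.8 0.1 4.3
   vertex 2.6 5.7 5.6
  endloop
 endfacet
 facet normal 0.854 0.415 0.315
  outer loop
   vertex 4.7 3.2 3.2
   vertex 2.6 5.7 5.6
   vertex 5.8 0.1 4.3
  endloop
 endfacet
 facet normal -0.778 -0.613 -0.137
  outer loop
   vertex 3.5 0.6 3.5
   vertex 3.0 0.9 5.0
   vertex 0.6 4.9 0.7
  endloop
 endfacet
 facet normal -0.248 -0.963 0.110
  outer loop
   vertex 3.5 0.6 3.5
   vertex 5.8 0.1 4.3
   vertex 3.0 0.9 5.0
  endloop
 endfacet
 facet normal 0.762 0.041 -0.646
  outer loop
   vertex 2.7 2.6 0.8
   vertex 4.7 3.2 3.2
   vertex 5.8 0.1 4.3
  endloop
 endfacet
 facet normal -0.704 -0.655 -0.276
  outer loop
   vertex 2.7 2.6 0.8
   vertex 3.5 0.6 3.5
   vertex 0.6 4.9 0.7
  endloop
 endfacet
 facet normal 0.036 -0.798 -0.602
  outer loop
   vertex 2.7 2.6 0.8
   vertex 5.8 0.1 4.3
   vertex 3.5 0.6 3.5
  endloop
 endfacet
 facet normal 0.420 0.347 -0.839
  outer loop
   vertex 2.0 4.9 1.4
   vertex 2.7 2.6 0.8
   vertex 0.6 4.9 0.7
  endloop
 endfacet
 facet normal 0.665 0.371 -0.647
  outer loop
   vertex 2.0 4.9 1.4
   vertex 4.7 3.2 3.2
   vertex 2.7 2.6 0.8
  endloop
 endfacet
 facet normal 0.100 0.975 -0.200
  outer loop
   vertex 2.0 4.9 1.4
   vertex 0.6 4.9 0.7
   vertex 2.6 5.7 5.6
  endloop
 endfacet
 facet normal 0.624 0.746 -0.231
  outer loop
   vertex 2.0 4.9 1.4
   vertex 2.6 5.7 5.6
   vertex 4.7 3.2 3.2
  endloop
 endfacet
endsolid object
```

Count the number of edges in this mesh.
18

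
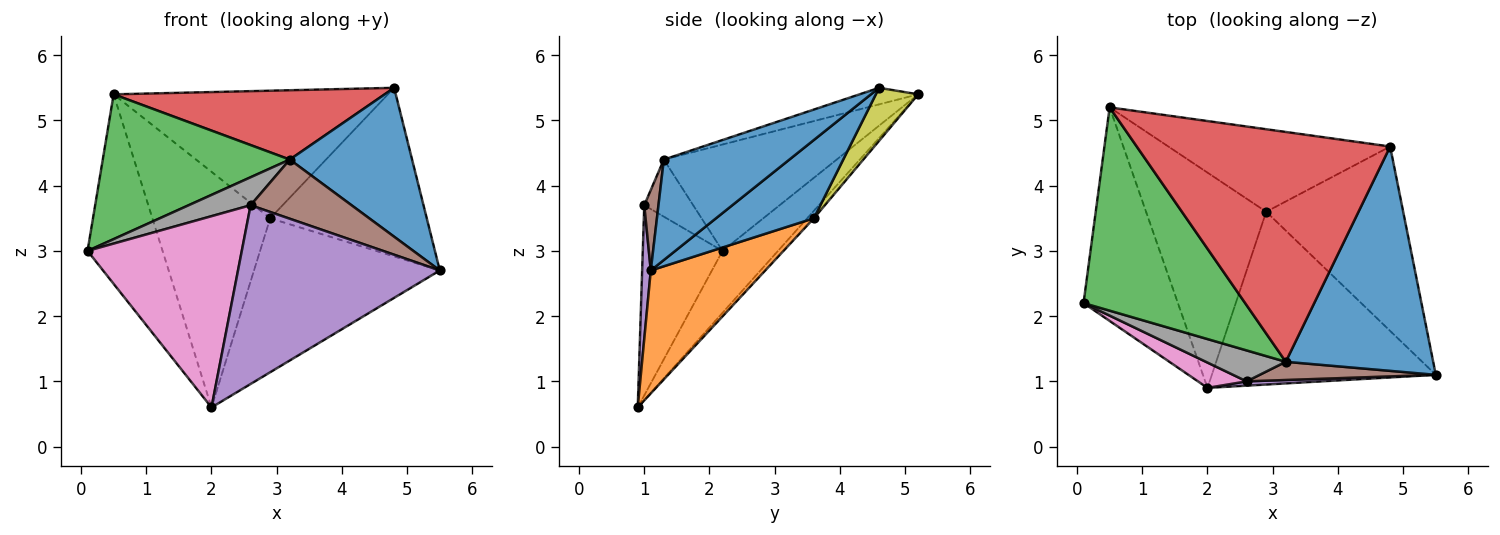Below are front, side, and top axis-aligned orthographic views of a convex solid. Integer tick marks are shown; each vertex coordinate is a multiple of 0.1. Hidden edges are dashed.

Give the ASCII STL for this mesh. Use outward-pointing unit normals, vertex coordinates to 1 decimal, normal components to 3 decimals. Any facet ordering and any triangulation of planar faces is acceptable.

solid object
 facet normal 0.494 -0.481 0.725
  outer loop
   vertex 3.2 1.3 4.4
   vertex 5.5 1.1 2.7
   vertex 4.8 4.6 5.5
  endloop
 endfacet
 facet normal -0.440 0.596 -0.671
  outer loop
   vertex 0.5 5.2 5.4
   vertex 2.0 0.9 0.6
   vertex 0.1 2.2 3.0
  endloop
 endfacet
 facet normal -0.473 -0.511 0.718
  outer loop
   vertex 0.5 5.2 5.4
   vertex 0.1 2.2 3.0
   vertex 3.2 1.3 4.4
  endloop
 endfacet
 facet normal -0.062 -0.288 0.956
  outer loop
   vertex 0.5 5.2 5.4
   vertex 3.2 1.3 4.4
   vertex 4.8 4.6 5.5
  endloop
 endfacet
 facet normal 0.043 -0.999 0.024
  outer loop
   vertex 2.6 1.0 3.7
   vertex 2.0 0.9 0.6
   vertex 5.5 1.1 2.7
  endloop
 endfacet
 facet normal 0.133 -0.947 0.292
  outer loop
   vertex 2.6 1.0 3.7
   vertex 5.5 1.1 2.7
   vertex 3.2 1.3 4.4
  endloop
 endfacet
 facet normal -0.456 -0.882 0.117
  outer loop
   vertex 2.6 1.0 3.7
   vertex 0.1 2.2 3.0
   vertex 2.0 0.9 0.6
  endloop
 endfacet
 facet normal -0.468 -0.593 0.655
  outer loop
   vertex 2.6 1.0 3.7
   vertex 3.2 1.3 4.4
   vertex 0.1 2.2 3.0
  endloop
 endfacet
 facet normal 0.129 0.833 -0.539
  outer loop
   vertex 2.9 3.6 3.5
   vertex 0.5 5.2 5.4
   vertex 4.8 4.6 5.5
  endloop
 endfacet
 facet normal -0.042 0.738 -0.674
  outer loop
   vertex 2.9 3.6 3.5
   vertex 2.0 0.9 0.6
   vertex 0.5 5.2 5.4
  endloop
 endfacet
 facet normal 0.389 0.622 -0.680
  outer loop
   vertex 2.9 3.6 3.5
   vertex 4.8 4.6 5.5
   vertex 5.5 1.1 2.7
  endloop
 endfacet
 facet normal 0.379 0.616 -0.691
  outer loop
   vertex 2.9 3.6 3.5
   vertex 5.5 1.1 2.7
   vertex 2.0 0.9 0.6
  endloop
 endfacet
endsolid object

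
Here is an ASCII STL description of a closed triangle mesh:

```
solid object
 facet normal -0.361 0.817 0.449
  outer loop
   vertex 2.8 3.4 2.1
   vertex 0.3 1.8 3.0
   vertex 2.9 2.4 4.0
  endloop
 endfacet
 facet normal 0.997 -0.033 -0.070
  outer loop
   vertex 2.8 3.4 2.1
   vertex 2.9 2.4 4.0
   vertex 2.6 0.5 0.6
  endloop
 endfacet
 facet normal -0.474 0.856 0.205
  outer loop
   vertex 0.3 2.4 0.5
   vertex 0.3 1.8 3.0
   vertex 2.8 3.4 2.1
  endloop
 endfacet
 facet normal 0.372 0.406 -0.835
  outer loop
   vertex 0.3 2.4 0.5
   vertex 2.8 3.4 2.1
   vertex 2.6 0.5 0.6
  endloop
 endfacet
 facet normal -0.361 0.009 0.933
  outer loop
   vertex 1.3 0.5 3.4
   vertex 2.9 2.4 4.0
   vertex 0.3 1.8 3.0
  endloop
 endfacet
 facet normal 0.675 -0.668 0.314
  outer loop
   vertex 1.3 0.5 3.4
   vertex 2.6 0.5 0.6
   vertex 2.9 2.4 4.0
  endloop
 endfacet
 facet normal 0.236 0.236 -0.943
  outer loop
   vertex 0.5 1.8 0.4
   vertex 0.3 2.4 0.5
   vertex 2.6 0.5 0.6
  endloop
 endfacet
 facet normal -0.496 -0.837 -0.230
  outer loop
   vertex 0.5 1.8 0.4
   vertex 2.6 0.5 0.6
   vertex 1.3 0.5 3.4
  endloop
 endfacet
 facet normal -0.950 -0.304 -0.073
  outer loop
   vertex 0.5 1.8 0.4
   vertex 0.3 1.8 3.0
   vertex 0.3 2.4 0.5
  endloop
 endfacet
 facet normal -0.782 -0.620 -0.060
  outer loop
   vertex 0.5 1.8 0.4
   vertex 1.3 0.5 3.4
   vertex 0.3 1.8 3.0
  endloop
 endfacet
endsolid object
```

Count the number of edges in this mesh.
15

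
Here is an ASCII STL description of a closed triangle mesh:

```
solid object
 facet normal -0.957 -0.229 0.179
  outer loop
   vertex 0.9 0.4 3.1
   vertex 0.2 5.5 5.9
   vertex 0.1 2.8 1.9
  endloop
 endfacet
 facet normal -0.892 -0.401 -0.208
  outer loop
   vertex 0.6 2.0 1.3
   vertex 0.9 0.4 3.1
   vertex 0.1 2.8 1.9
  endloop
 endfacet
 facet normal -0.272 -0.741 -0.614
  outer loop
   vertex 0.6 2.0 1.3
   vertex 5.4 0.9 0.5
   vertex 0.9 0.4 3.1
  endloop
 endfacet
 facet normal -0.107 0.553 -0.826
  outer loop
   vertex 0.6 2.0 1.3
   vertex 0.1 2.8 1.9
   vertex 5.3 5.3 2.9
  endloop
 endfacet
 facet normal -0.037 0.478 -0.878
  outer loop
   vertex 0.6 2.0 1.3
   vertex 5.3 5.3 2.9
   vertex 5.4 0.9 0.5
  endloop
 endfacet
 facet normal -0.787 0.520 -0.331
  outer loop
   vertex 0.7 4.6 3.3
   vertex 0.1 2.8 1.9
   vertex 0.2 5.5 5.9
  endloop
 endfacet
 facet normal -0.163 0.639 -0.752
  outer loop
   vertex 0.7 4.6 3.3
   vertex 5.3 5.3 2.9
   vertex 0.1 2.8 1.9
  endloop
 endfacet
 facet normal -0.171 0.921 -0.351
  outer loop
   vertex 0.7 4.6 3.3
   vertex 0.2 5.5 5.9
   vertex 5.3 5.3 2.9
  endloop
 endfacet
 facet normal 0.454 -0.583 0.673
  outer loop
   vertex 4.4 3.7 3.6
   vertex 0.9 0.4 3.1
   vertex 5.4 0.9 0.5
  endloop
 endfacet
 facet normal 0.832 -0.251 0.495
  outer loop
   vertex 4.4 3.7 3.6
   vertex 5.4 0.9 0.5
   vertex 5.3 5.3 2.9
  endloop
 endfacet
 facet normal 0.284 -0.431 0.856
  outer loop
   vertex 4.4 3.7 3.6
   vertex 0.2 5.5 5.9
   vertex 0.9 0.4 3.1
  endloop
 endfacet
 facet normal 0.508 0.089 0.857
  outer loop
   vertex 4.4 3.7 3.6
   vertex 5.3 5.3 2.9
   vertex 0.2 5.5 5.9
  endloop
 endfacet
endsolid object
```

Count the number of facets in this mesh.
12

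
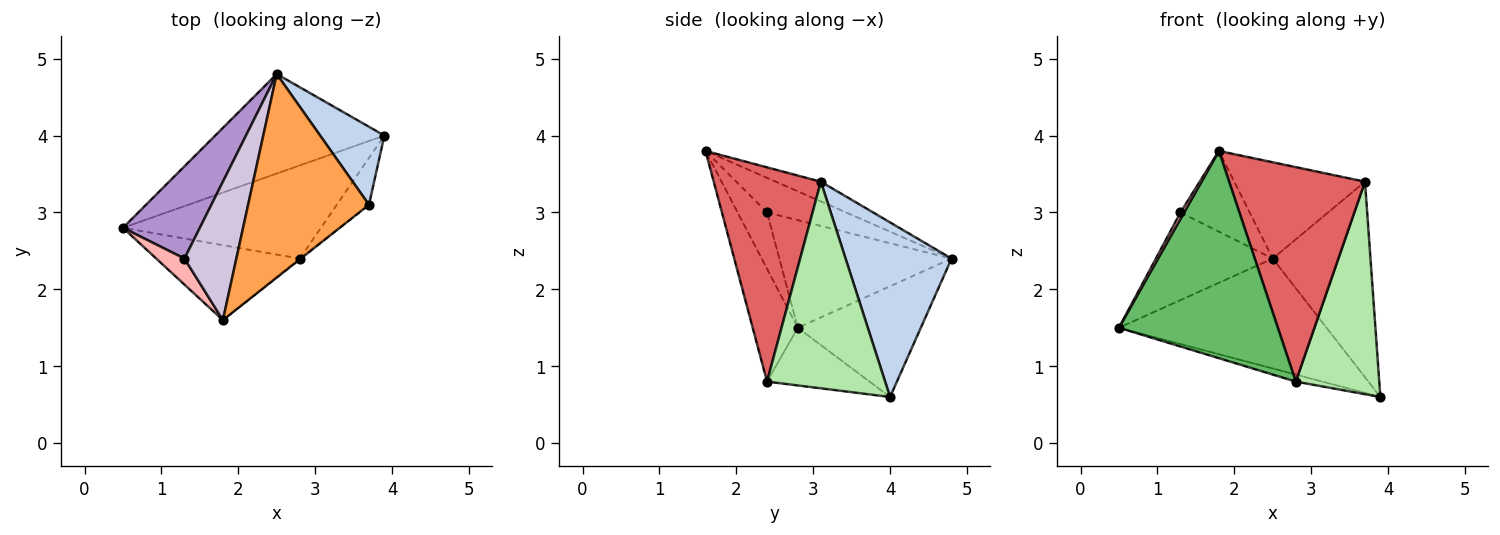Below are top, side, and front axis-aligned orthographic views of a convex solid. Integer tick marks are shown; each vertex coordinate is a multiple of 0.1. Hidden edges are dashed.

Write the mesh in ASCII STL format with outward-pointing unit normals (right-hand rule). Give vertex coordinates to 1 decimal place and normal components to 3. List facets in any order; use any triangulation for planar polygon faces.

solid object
 facet normal -0.402 0.679 -0.614
  outer loop
   vertex 2.5 4.8 2.4
   vertex 3.9 4.0 0.6
   vertex 0.5 2.8 1.5
  endloop
 endfacet
 facet normal 0.710 0.654 0.261
  outer loop
   vertex 3.7 3.1 3.4
   vertex 3.9 4.0 0.6
   vertex 2.5 4.8 2.4
  endloop
 endfacet
 facet normal -0.146 0.423 0.894
  outer loop
   vertex 3.7 3.1 3.4
   vertex 2.5 4.8 2.4
   vertex 1.8 1.6 3.8
  endloop
 endfacet
 facet normal -0.279 0.072 -0.958
  outer loop
   vertex 2.8 2.4 0.8
   vertex 0.5 2.8 1.5
   vertex 3.9 4.0 0.6
  endloop
 endfacet
 facet normal -0.258 -0.909 -0.328
  outer loop
   vertex 2.8 2.4 0.8
   vertex 1.8 1.6 3.8
   vertex 0.5 2.8 1.5
  endloop
 endfacet
 facet normal 0.810 -0.573 -0.126
  outer loop
   vertex 2.8 2.4 0.8
   vertex 3.9 4.0 0.6
   vertex 3.7 3.1 3.4
  endloop
 endfacet
 facet normal 0.619 -0.785 -0.003
  outer loop
   vertex 2.8 2.4 0.8
   vertex 3.7 3.1 3.4
   vertex 1.8 1.6 3.8
  endloop
 endfacet
 facet normal -0.889 -0.111 0.444
  outer loop
   vertex 1.3 2.4 3.0
   vertex 0.5 2.8 1.5
   vertex 1.8 1.6 3.8
  endloop
 endfacet
 facet normal -0.712 0.483 0.509
  outer loop
   vertex 1.3 2.4 3.0
   vertex 2.5 4.8 2.4
   vertex 0.5 2.8 1.5
  endloop
 endfacet
 facet normal -0.499 0.437 0.749
  outer loop
   vertex 1.3 2.4 3.0
   vertex 1.8 1.6 3.8
   vertex 2.5 4.8 2.4
  endloop
 endfacet
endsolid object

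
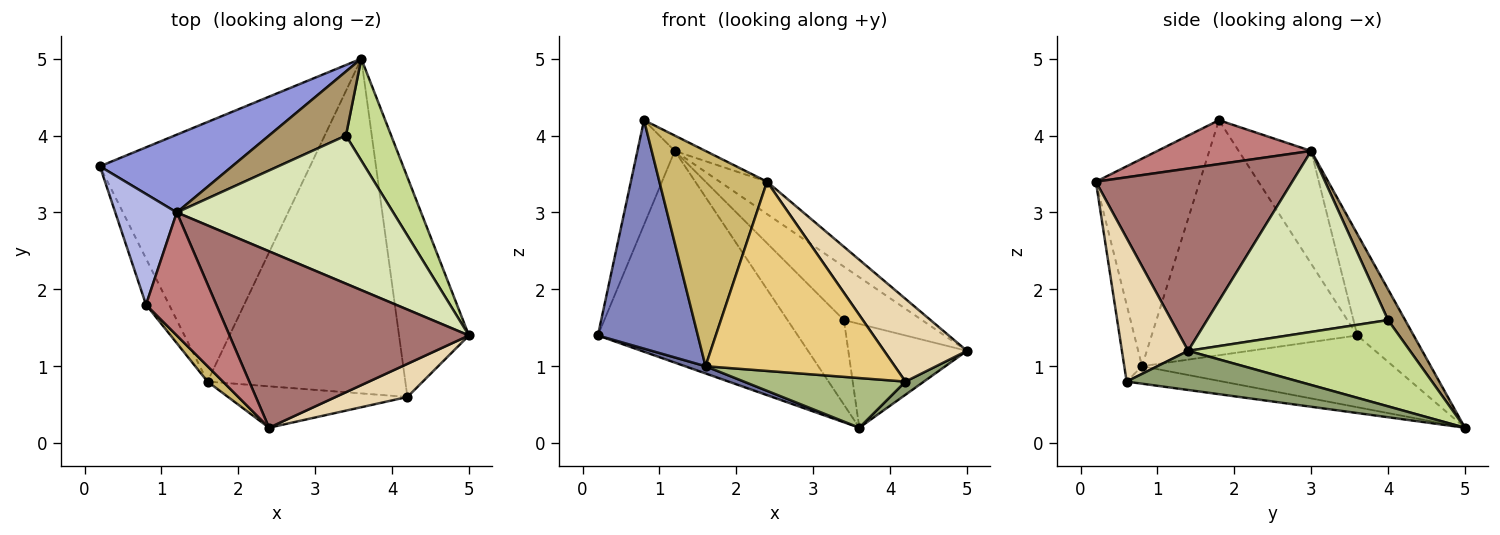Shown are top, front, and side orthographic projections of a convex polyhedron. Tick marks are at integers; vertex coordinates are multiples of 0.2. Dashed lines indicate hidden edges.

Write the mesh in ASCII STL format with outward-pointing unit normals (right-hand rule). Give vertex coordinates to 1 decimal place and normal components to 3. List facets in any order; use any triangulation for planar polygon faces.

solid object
 facet normal -0.323 -0.026 -0.946
  outer loop
   vertex 1.6 0.8 1.0
   vertex 0.2 3.6 1.4
   vertex 3.6 5.0 0.2
  endloop
 endfacet
 facet normal -0.896 -0.435 -0.088
  outer loop
   vertex 1.6 0.8 1.0
   vertex 0.8 1.8 4.2
   vertex 0.2 3.6 1.4
  endloop
 endfacet
 facet normal -0.256 0.907 0.333
  outer loop
   vertex 1.2 3.0 3.8
   vertex 3.6 5.0 0.2
   vertex 0.2 3.6 1.4
  endloop
 endfacet
 facet normal -0.800 0.412 0.436
  outer loop
   vertex 1.2 3.0 3.8
   vertex 0.2 3.6 1.4
   vertex 0.8 1.8 4.2
  endloop
 endfacet
 facet normal 0.488 -0.052 -0.871
  outer loop
   vertex 4.2 0.6 0.8
   vertex 3.6 5.0 0.2
   vertex 5.0 1.4 1.2
  endloop
 endfacet
 facet normal -0.087 -0.146 -0.985
  outer loop
   vertex 4.2 0.6 0.8
   vertex 1.6 0.8 1.0
   vertex 3.6 5.0 0.2
  endloop
 endfacet
 facet normal 0.800 0.428 0.420
  outer loop
   vertex 3.4 4.0 1.6
   vertex 5.0 1.4 1.2
   vertex 3.6 5.0 0.2
  endloop
 endfacet
 facet normal 0.618 0.267 0.739
  outer loop
   vertex 3.4 4.0 1.6
   vertex 1.2 3.0 3.8
   vertex 5.0 1.4 1.2
  endloop
 endfacet
 facet normal 0.235 0.775 0.587
  outer loop
   vertex 3.4 4.0 1.6
   vertex 3.6 5.0 0.2
   vertex 1.2 3.0 3.8
  endloop
 endfacet
 facet normal -0.693 -0.719 0.051
  outer loop
   vertex 2.4 0.2 3.4
   vertex 0.8 1.8 4.2
   vertex 1.6 0.8 1.0
  endloop
 endfacet
 facet normal -0.091 -0.973 -0.213
  outer loop
   vertex 2.4 0.2 3.4
   vertex 1.6 0.8 1.0
   vertex 4.2 0.6 0.8
  endloop
 endfacet
 facet normal 0.596 -0.745 0.298
  outer loop
   vertex 2.4 0.2 3.4
   vertex 4.2 0.6 0.8
   vertex 5.0 1.4 1.2
  endloop
 endfacet
 facet normal 0.599 0.144 0.787
  outer loop
   vertex 2.4 0.2 3.4
   vertex 5.0 1.4 1.2
   vertex 1.2 3.0 3.8
  endloop
 endfacet
 facet normal 0.527 0.105 0.843
  outer loop
   vertex 2.4 0.2 3.4
   vertex 1.2 3.0 3.8
   vertex 0.8 1.8 4.2
  endloop
 endfacet
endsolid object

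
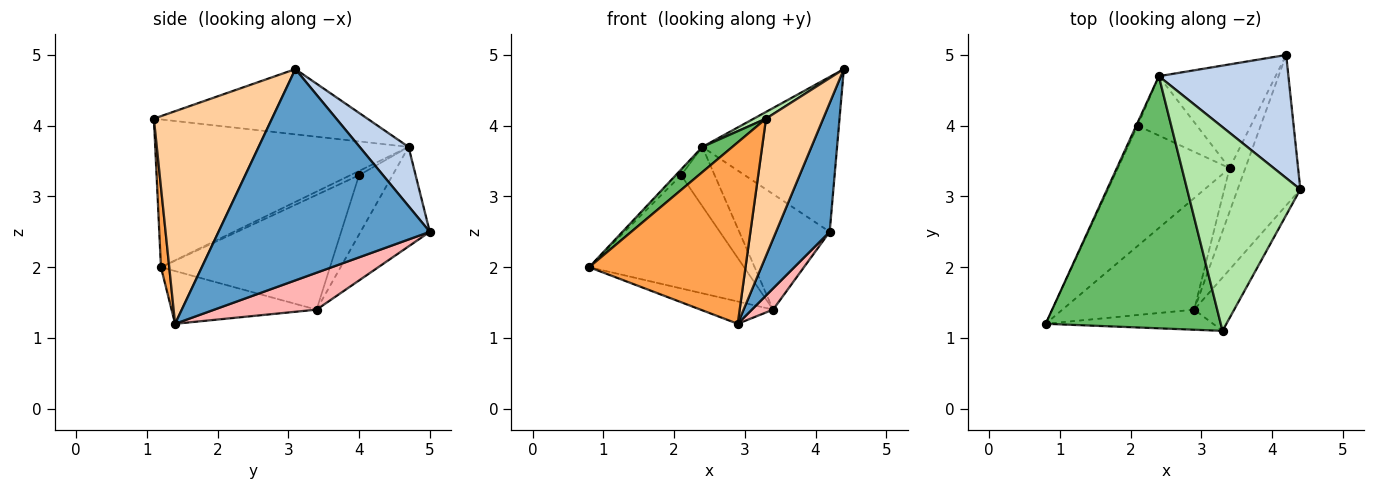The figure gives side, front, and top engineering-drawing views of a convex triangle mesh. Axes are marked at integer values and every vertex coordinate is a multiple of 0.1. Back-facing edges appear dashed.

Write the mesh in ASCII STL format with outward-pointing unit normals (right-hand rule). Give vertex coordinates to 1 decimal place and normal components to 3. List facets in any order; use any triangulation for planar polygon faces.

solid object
 facet normal 0.931 -0.237 -0.276
  outer loop
   vertex 2.9 1.4 1.2
   vertex 4.2 5.0 2.5
   vertex 4.4 3.1 4.8
  endloop
 endfacet
 facet normal 0.273 0.753 0.598
  outer loop
   vertex 2.4 4.7 3.7
   vertex 4.4 3.1 4.8
   vertex 4.2 5.0 2.5
  endloop
 endfacet
 facet normal 0.053 -0.993 -0.110
  outer loop
   vertex 3.3 1.1 4.1
   vertex 0.8 1.2 2.0
   vertex 2.9 1.4 1.2
  endloop
 endfacet
 facet normal 0.887 -0.430 -0.167
  outer loop
   vertex 3.3 1.1 4.1
   vertex 2.9 1.4 1.2
   vertex 4.4 3.1 4.8
  endloop
 endfacet
 facet normal -0.643 -0.076 0.762
  outer loop
   vertex 3.3 1.1 4.1
   vertex 2.4 4.7 3.7
   vertex 0.8 1.2 2.0
  endloop
 endfacet
 facet normal -0.499 -0.029 0.866
  outer loop
   vertex 3.3 1.1 4.1
   vertex 4.4 3.1 4.8
   vertex 2.4 4.7 3.7
  endloop
 endfacet
 facet normal -0.365 0.183 -0.913
  outer loop
   vertex 3.4 3.4 1.4
   vertex 2.9 1.4 1.2
   vertex 0.8 1.2 2.0
  endloop
 endfacet
 facet normal 0.904 -0.187 -0.385
  outer loop
   vertex 3.4 3.4 1.4
   vertex 4.2 5.0 2.5
   vertex 2.9 1.4 1.2
  endloop
 endfacet
 facet normal -0.495 0.647 -0.581
  outer loop
   vertex 3.4 3.4 1.4
   vertex 2.4 4.7 3.7
   vertex 4.2 5.0 2.5
  endloop
 endfacet
 facet normal -0.818 0.506 -0.273
  outer loop
   vertex 2.1 4.0 3.3
   vertex 0.8 1.2 2.0
   vertex 2.4 4.7 3.7
  endloop
 endfacet
 facet normal -0.599 0.549 -0.583
  outer loop
   vertex 2.1 4.0 3.3
   vertex 3.4 3.4 1.4
   vertex 0.8 1.2 2.0
  endloop
 endfacet
 facet normal -0.577 0.577 -0.577
  outer loop
   vertex 2.1 4.0 3.3
   vertex 2.4 4.7 3.7
   vertex 3.4 3.4 1.4
  endloop
 endfacet
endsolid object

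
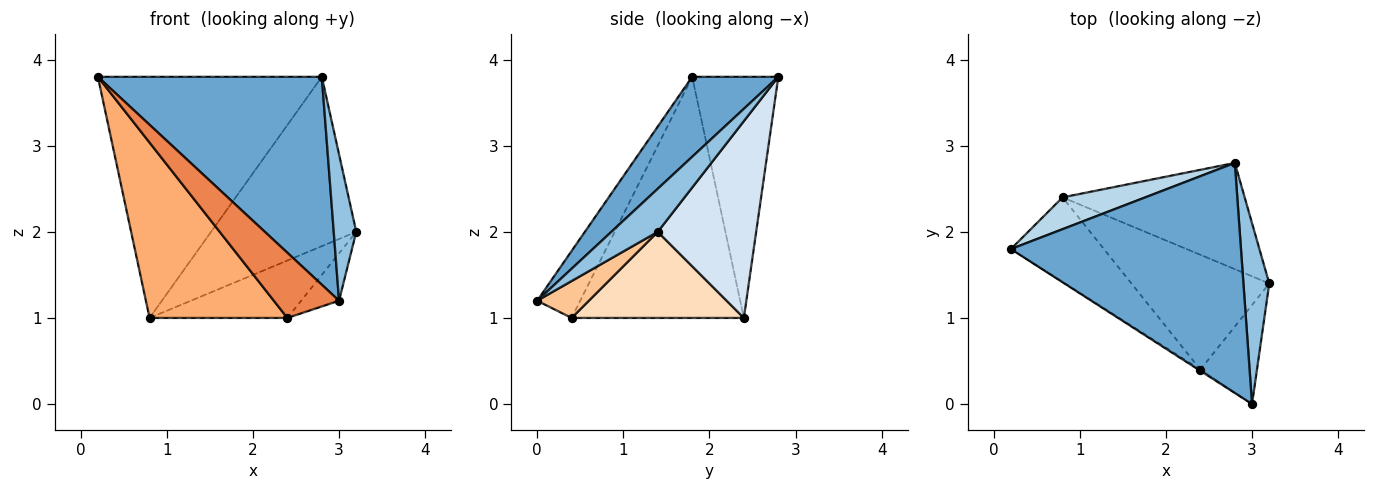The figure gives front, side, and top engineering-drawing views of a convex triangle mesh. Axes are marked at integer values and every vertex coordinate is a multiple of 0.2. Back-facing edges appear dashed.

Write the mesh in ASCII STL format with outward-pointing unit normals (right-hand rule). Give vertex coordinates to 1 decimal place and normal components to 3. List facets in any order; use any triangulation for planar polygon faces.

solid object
 facet normal 0.250 -0.649 0.718
  outer loop
   vertex 2.8 2.8 3.8
   vertex 0.2 1.8 3.8
   vertex 3.0 0.0 1.2
  endloop
 endfacet
 facet normal 0.792 -0.384 0.475
  outer loop
   vertex 2.8 2.8 3.8
   vertex 3.0 0.0 1.2
   vertex 3.2 1.4 2.0
  endloop
 endfacet
 facet normal -0.356 0.926 0.122
  outer loop
   vertex 2.8 2.8 3.8
   vertex 0.8 2.4 1.0
   vertex 0.2 1.8 3.8
  endloop
 endfacet
 facet normal 0.498 0.735 -0.461
  outer loop
   vertex 2.8 2.8 3.8
   vertex 3.2 1.4 2.0
   vertex 0.8 2.4 1.0
  endloop
 endfacet
 facet normal -0.551 -0.834 -0.016
  outer loop
   vertex 2.4 0.4 1.0
   vertex 3.0 0.0 1.2
   vertex 0.2 1.8 3.8
  endloop
 endfacet
 facet normal -0.748 -0.598 -0.288
  outer loop
   vertex 2.4 0.4 1.0
   vertex 0.2 1.8 3.8
   vertex 0.8 2.4 1.0
  endloop
 endfacet
 facet normal 0.507 0.372 -0.778
  outer loop
   vertex 2.4 0.4 1.0
   vertex 3.2 1.4 2.0
   vertex 3.0 0.0 1.2
  endloop
 endfacet
 facet normal 0.488 0.390 -0.781
  outer loop
   vertex 2.4 0.4 1.0
   vertex 0.8 2.4 1.0
   vertex 3.2 1.4 2.0
  endloop
 endfacet
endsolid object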